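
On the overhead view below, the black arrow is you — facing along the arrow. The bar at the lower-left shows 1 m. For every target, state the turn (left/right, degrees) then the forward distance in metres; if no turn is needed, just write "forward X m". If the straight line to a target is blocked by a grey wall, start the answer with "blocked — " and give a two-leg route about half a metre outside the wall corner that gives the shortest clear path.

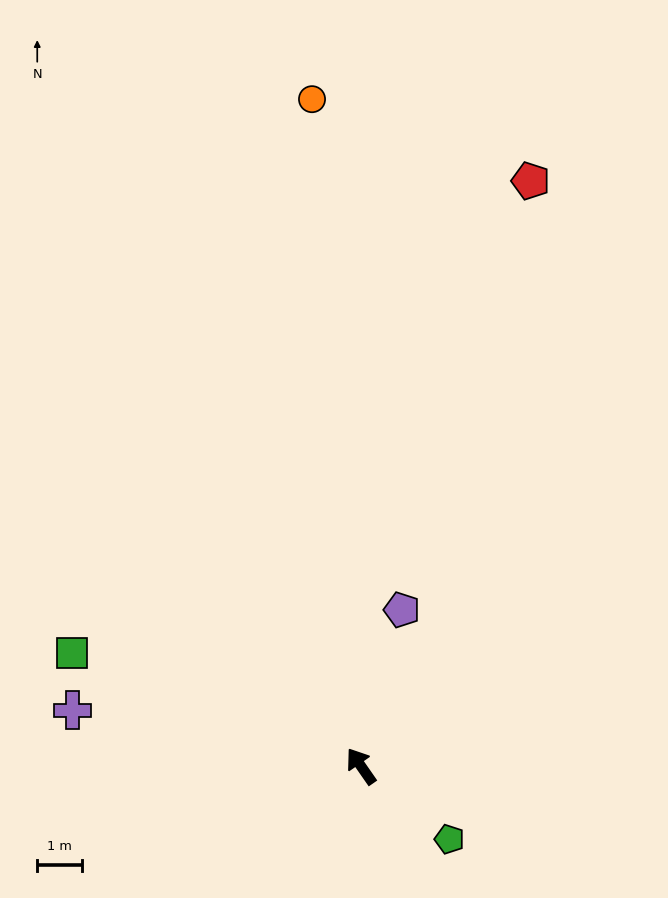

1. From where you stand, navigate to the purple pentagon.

turn right 49°, forward 3.6 m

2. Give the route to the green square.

turn left 34°, forward 6.9 m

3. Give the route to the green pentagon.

turn right 164°, forward 2.6 m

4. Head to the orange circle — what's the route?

turn right 31°, forward 14.9 m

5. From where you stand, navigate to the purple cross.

turn left 44°, forward 6.6 m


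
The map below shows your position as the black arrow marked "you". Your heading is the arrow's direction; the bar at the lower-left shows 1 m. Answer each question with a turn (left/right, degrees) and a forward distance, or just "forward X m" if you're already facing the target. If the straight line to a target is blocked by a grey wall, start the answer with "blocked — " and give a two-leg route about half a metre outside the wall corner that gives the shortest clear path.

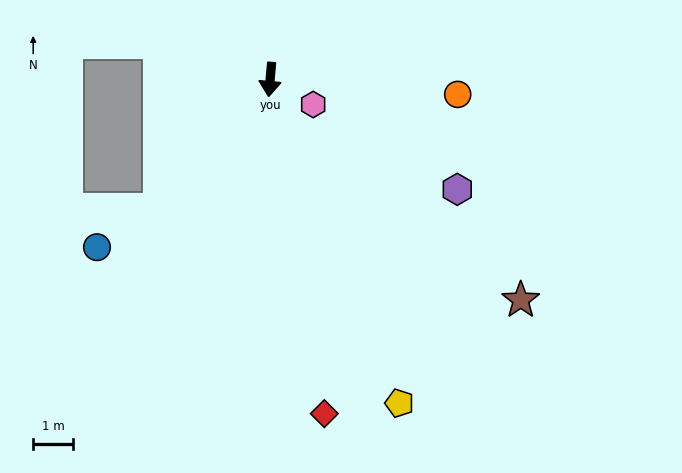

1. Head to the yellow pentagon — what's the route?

turn left 27°, forward 8.8 m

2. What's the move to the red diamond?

turn left 14°, forward 8.5 m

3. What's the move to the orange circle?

turn left 91°, forward 4.7 m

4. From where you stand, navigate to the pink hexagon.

turn left 65°, forward 1.3 m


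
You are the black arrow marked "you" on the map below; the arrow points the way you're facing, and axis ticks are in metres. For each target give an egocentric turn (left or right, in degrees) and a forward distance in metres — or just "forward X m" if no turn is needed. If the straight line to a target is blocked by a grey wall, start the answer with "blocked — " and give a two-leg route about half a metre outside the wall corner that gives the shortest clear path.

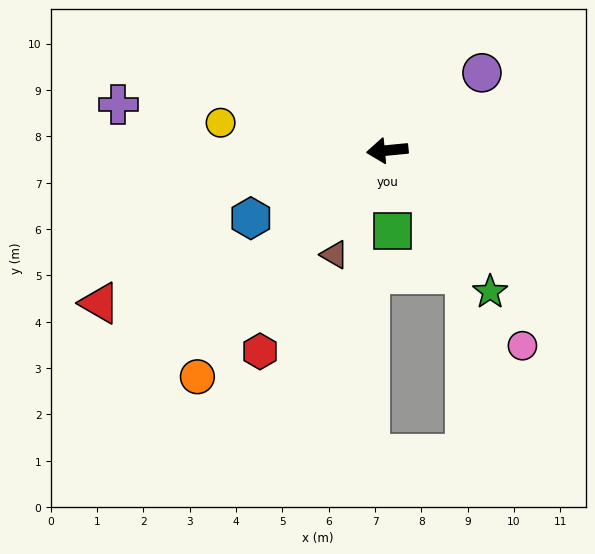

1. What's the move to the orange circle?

turn left 44°, forward 6.4 m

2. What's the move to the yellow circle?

turn right 15°, forward 3.6 m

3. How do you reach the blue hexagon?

turn left 21°, forward 3.3 m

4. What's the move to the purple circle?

turn right 146°, forward 2.6 m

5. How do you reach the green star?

turn left 120°, forward 3.8 m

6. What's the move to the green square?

turn left 88°, forward 1.7 m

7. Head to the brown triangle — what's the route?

turn left 58°, forward 2.5 m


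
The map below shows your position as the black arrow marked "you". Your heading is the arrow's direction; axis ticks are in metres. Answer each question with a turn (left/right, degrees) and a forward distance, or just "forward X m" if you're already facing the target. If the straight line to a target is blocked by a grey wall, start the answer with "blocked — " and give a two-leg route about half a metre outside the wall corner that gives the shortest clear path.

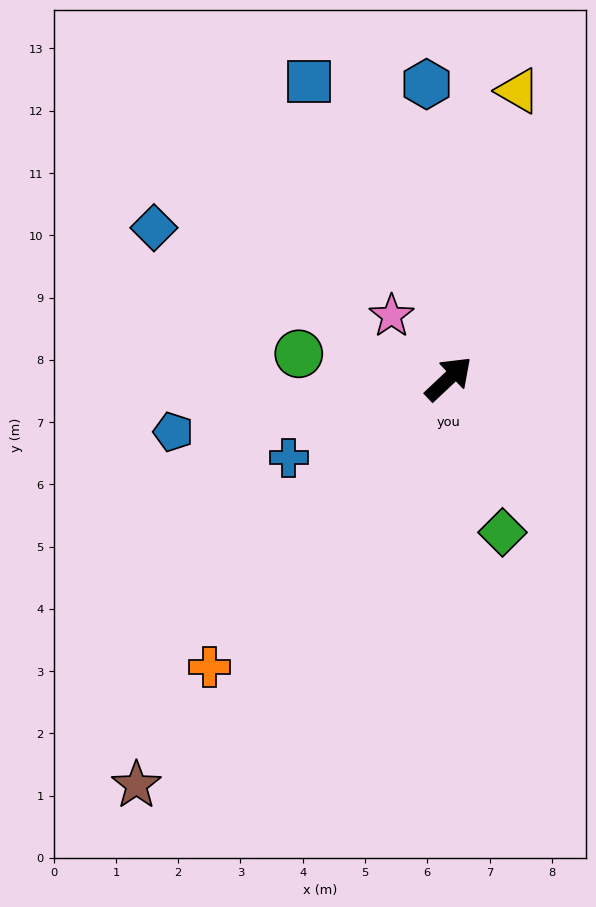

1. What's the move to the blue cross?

turn left 163°, forward 2.9 m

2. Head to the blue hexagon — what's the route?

turn left 51°, forward 4.7 m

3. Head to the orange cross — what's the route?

turn right 173°, forward 6.0 m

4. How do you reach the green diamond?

turn right 114°, forward 2.6 m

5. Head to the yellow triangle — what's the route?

turn left 33°, forward 4.8 m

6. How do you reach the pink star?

turn left 89°, forward 1.4 m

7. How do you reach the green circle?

turn left 127°, forward 2.4 m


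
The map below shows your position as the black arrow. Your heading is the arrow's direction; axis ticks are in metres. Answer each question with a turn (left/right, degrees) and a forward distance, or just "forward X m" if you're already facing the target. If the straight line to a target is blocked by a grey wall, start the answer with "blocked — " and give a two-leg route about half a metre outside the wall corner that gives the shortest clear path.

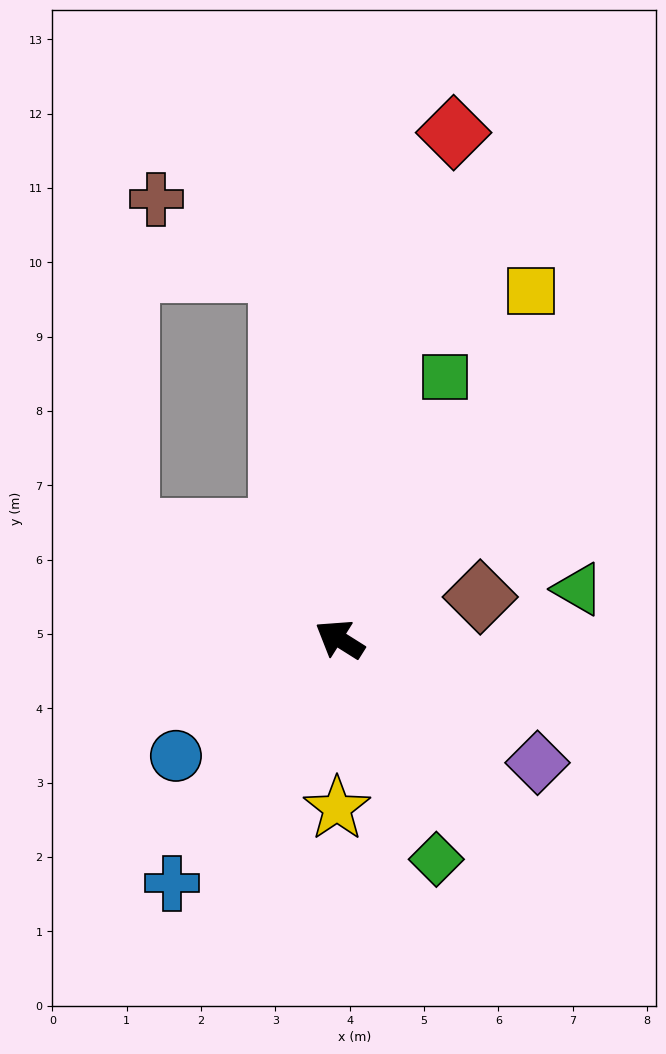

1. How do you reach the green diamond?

turn left 146°, forward 3.2 m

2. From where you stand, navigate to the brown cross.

blocked — turn right 49°, forward 5.0 m, then turn left 51°, forward 1.9 m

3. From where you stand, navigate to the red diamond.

turn right 70°, forward 7.0 m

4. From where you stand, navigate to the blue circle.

turn left 68°, forward 2.7 m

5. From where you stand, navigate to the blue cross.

turn left 88°, forward 4.0 m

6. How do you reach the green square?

turn right 80°, forward 3.8 m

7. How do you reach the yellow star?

turn left 121°, forward 2.3 m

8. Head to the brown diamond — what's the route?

turn right 131°, forward 2.0 m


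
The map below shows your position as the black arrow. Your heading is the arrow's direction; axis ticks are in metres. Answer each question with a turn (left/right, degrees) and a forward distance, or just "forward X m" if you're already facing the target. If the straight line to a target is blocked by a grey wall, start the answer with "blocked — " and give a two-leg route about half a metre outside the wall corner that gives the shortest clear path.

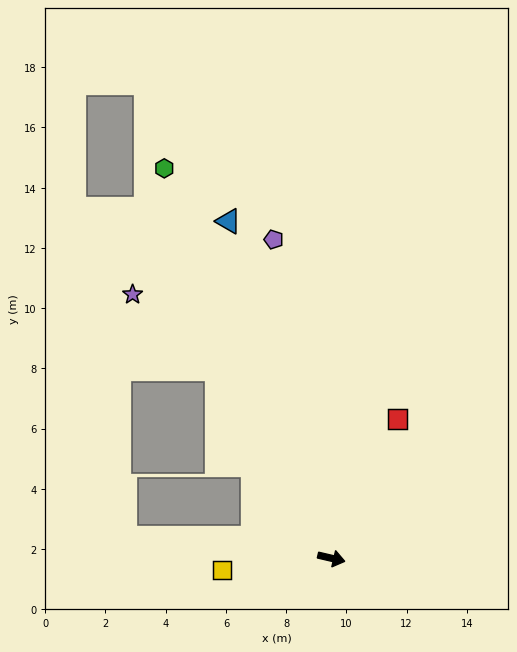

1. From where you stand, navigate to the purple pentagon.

turn left 113°, forward 10.8 m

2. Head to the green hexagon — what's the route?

turn left 126°, forward 14.1 m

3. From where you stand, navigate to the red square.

turn left 78°, forward 5.1 m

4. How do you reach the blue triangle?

turn left 120°, forward 11.7 m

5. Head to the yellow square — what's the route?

turn right 161°, forward 3.7 m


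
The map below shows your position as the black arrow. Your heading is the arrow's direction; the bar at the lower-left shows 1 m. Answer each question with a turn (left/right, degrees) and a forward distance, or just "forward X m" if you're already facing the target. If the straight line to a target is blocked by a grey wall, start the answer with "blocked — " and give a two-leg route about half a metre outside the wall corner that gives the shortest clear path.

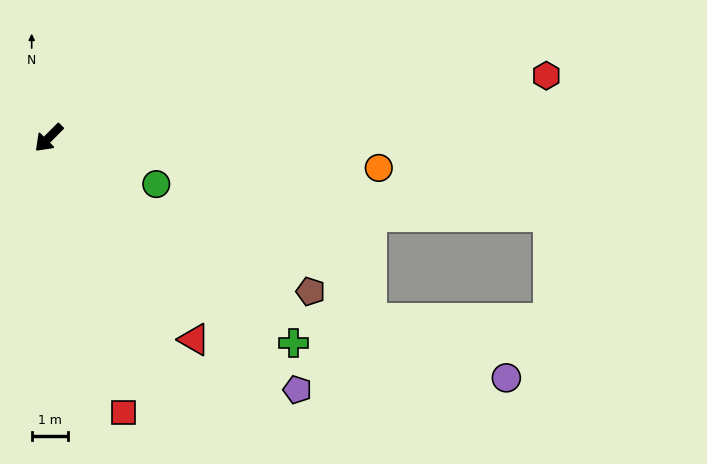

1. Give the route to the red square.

turn left 60°, forward 7.8 m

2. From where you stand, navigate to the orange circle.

turn left 130°, forward 9.1 m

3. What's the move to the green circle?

turn left 112°, forward 3.2 m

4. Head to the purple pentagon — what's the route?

turn left 90°, forward 9.7 m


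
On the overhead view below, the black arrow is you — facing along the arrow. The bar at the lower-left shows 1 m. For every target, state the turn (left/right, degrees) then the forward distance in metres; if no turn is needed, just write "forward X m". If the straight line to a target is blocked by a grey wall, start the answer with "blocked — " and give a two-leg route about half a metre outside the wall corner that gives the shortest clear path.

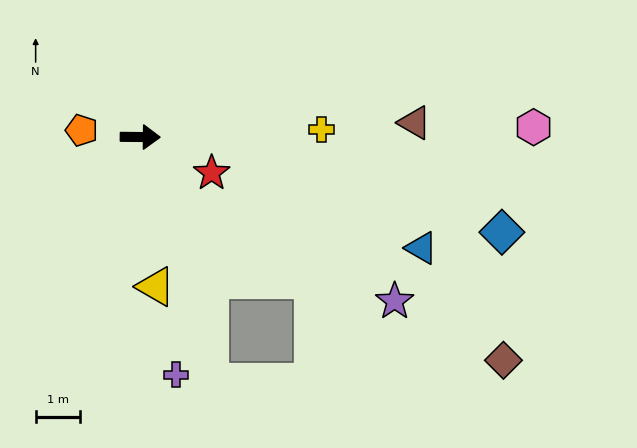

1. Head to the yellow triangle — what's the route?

turn right 84°, forward 3.4 m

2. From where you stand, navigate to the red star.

turn right 26°, forward 1.8 m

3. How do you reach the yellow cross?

turn left 3°, forward 4.1 m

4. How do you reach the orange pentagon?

turn left 174°, forward 1.3 m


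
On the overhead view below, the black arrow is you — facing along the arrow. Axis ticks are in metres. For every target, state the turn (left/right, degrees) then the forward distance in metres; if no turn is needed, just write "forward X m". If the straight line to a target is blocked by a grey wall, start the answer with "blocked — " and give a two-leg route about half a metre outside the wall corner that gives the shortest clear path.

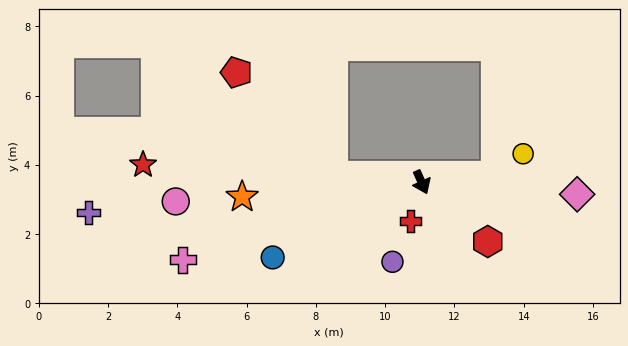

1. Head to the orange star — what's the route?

turn right 109°, forward 5.2 m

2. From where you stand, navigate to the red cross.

turn right 40°, forward 1.2 m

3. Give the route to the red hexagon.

turn left 24°, forward 2.6 m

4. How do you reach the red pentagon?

blocked — turn right 118°, forward 2.5 m, then turn right 43°, forward 4.1 m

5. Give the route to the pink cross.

turn right 96°, forward 7.2 m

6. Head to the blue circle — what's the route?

turn right 87°, forward 4.8 m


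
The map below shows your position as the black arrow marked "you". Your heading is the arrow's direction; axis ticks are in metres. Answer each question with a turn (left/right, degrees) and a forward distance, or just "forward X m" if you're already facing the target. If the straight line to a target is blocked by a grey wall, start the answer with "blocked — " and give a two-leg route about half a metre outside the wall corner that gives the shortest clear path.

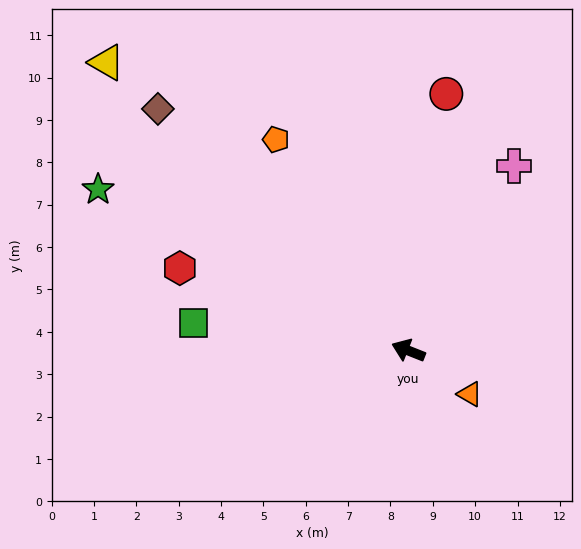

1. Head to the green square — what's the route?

turn left 14°, forward 5.1 m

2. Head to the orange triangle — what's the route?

turn left 166°, forward 1.8 m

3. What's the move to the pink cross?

turn right 98°, forward 5.0 m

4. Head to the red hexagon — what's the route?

forward 5.7 m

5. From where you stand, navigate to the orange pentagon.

turn right 36°, forward 5.9 m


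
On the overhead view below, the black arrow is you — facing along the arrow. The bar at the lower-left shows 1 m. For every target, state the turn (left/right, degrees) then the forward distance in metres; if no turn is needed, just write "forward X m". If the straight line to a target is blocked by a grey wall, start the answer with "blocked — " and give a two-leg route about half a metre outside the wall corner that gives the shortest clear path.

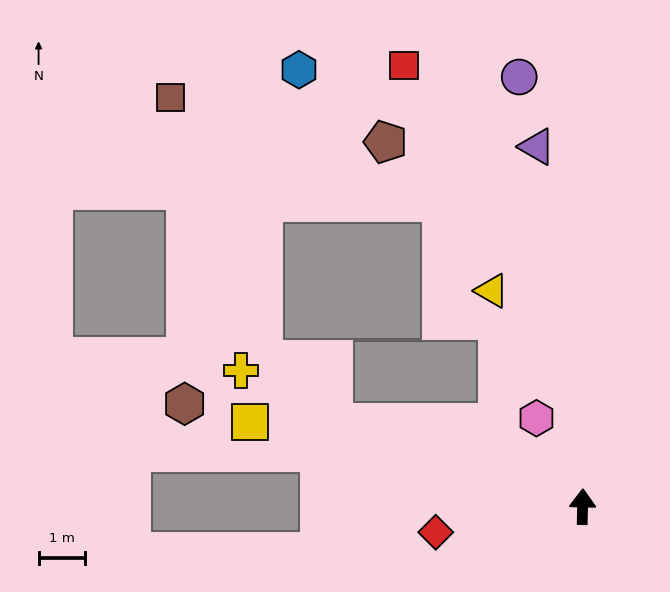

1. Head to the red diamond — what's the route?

turn left 101°, forward 3.2 m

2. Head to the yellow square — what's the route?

turn left 77°, forward 7.4 m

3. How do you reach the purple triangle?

turn left 8°, forward 7.8 m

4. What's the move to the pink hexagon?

turn left 29°, forward 2.1 m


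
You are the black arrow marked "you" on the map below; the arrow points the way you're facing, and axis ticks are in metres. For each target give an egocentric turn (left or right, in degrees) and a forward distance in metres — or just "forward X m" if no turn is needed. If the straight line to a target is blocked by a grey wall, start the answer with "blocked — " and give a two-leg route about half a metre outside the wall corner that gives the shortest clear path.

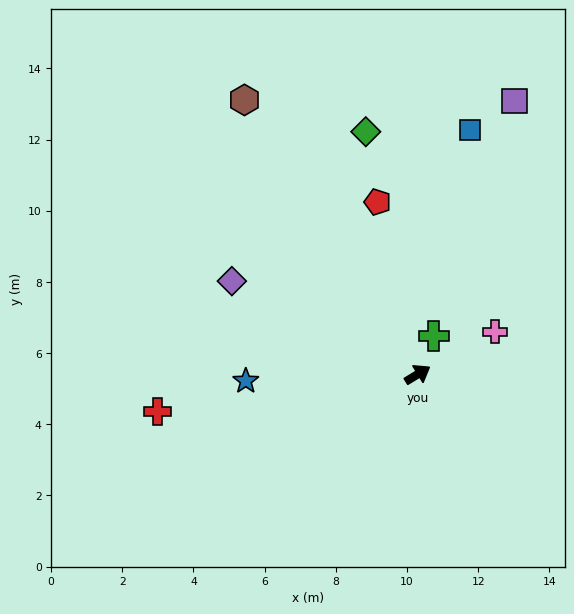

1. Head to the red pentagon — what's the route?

turn left 72°, forward 5.0 m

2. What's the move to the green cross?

turn left 36°, forward 1.2 m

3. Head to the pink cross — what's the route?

turn right 2°, forward 2.5 m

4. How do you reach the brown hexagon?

turn left 91°, forward 9.1 m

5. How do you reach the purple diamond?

turn left 122°, forward 5.8 m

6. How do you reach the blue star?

turn left 151°, forward 4.8 m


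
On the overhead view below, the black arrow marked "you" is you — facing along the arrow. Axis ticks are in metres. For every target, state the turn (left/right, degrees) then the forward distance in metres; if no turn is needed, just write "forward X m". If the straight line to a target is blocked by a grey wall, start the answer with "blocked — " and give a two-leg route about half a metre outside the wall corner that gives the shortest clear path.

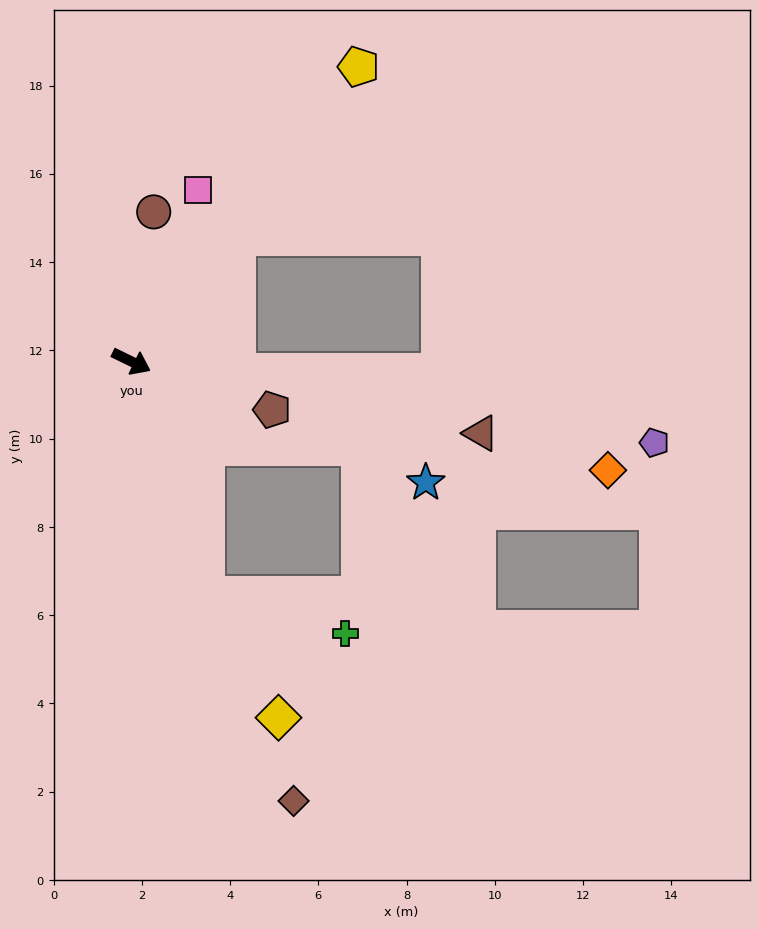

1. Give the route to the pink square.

turn left 95°, forward 4.2 m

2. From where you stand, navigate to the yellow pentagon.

turn left 78°, forward 8.4 m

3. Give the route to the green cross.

blocked — turn right 46°, forward 5.6 m, then turn left 56°, forward 3.3 m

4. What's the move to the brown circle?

turn left 108°, forward 3.4 m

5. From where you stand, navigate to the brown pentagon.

turn left 7°, forward 3.4 m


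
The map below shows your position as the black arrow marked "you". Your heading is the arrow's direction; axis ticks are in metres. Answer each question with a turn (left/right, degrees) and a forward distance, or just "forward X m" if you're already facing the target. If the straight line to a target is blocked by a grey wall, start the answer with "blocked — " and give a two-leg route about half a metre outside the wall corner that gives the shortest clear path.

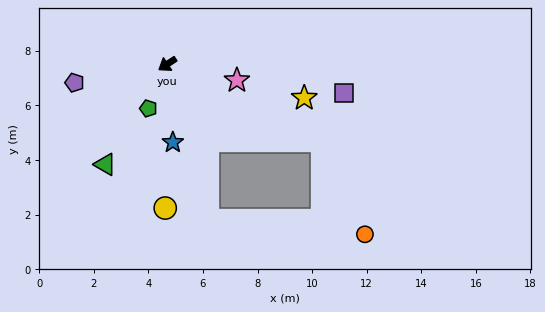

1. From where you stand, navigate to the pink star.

turn left 133°, forward 2.6 m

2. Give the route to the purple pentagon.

turn right 22°, forward 3.5 m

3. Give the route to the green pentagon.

turn left 33°, forward 1.8 m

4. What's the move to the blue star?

turn left 61°, forward 2.9 m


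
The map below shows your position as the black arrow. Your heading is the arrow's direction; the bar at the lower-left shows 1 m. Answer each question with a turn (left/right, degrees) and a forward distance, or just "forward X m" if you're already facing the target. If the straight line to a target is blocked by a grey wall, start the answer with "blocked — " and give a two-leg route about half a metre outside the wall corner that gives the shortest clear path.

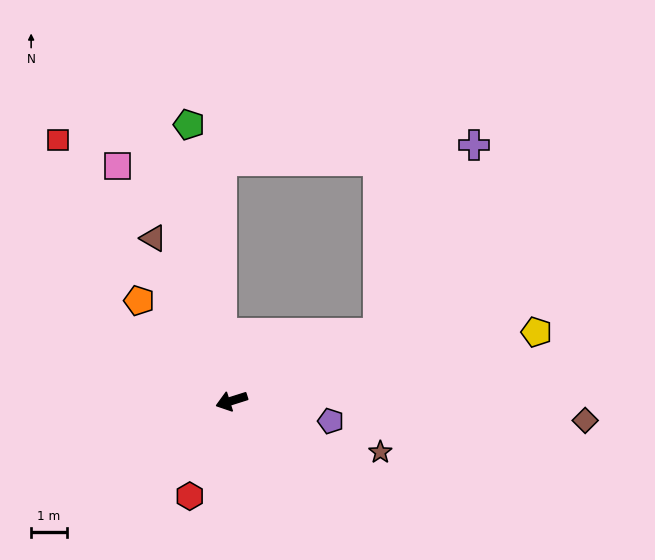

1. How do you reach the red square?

turn right 74°, forward 8.7 m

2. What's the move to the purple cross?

blocked — turn right 173°, forward 4.5 m, then turn left 38°, forward 5.9 m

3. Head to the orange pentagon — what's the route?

turn right 65°, forward 3.8 m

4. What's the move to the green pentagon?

turn right 99°, forward 7.8 m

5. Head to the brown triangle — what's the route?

turn right 82°, forward 5.0 m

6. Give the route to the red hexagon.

turn left 49°, forward 2.9 m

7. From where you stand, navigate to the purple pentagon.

turn left 151°, forward 2.8 m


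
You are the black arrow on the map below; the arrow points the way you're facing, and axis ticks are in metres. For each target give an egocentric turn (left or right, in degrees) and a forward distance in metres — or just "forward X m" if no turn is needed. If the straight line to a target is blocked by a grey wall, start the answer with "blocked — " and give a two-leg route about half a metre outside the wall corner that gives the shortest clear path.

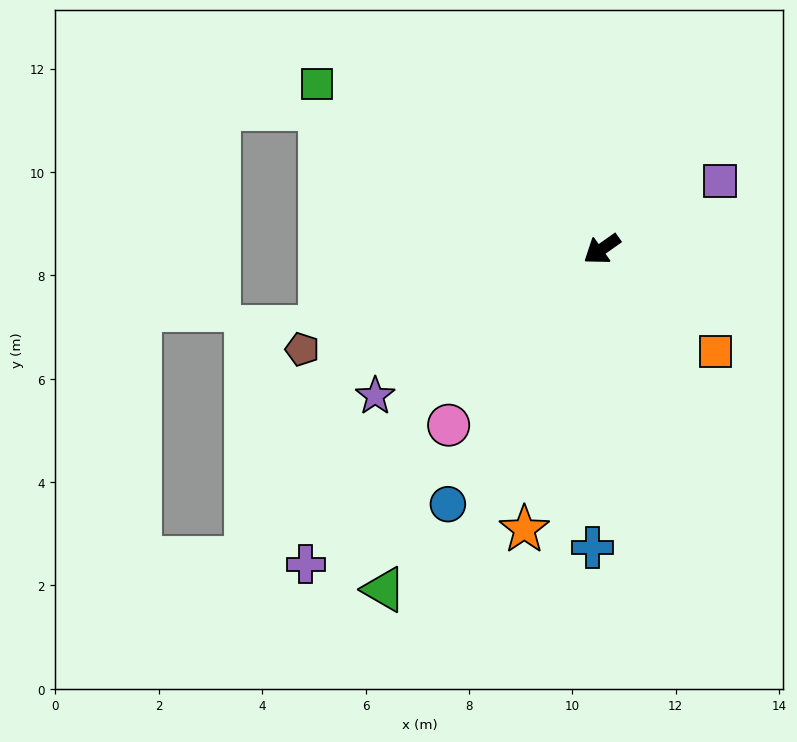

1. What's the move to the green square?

turn right 65°, forward 6.4 m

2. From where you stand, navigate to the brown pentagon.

turn right 17°, forward 6.1 m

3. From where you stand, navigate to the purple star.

turn right 2°, forward 5.2 m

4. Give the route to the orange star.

turn left 39°, forward 5.6 m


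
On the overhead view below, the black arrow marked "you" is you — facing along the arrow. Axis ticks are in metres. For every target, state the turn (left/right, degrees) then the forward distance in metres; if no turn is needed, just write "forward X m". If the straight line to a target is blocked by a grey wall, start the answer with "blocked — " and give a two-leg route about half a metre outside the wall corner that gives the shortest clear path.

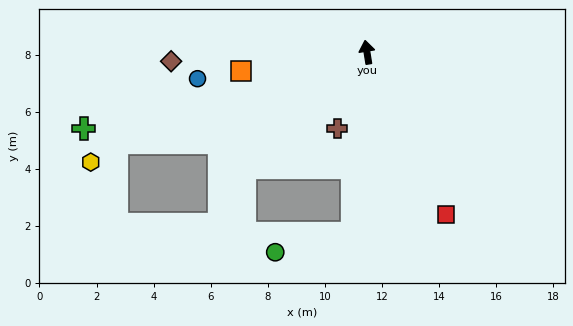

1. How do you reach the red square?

turn right 163°, forward 6.3 m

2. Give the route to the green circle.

blocked — turn left 167°, forward 6.4 m, then turn right 73°, forward 2.8 m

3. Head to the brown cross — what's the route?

turn left 150°, forward 2.9 m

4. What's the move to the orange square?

turn left 89°, forward 4.5 m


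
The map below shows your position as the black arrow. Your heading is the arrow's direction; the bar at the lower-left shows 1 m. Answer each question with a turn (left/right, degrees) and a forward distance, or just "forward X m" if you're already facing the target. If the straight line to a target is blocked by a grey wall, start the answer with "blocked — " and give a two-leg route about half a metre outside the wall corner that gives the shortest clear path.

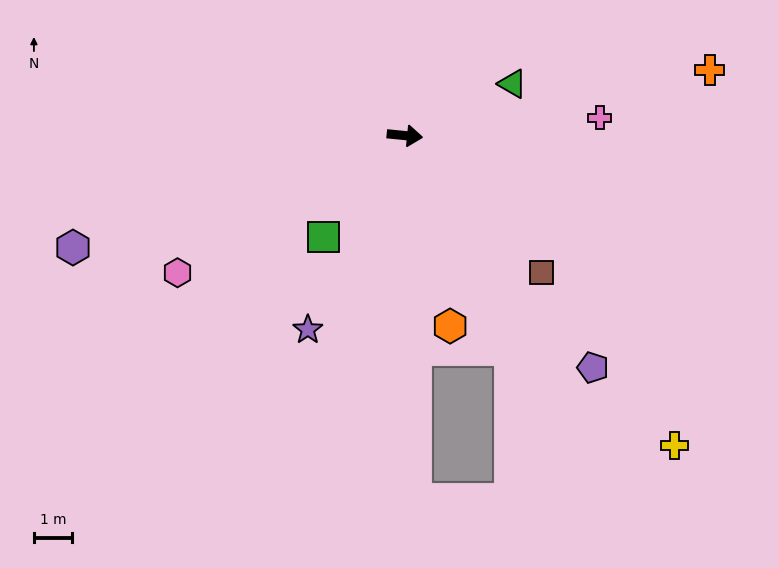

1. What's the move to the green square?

turn right 123°, forward 3.4 m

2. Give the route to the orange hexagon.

turn right 71°, forward 5.1 m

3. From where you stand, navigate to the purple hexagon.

turn right 156°, forward 9.2 m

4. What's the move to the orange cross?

turn left 18°, forward 8.2 m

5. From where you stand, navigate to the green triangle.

turn left 31°, forward 3.1 m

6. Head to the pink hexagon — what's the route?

turn right 143°, forward 7.0 m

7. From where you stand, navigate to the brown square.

turn right 39°, forward 5.1 m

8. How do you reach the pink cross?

turn left 11°, forward 5.1 m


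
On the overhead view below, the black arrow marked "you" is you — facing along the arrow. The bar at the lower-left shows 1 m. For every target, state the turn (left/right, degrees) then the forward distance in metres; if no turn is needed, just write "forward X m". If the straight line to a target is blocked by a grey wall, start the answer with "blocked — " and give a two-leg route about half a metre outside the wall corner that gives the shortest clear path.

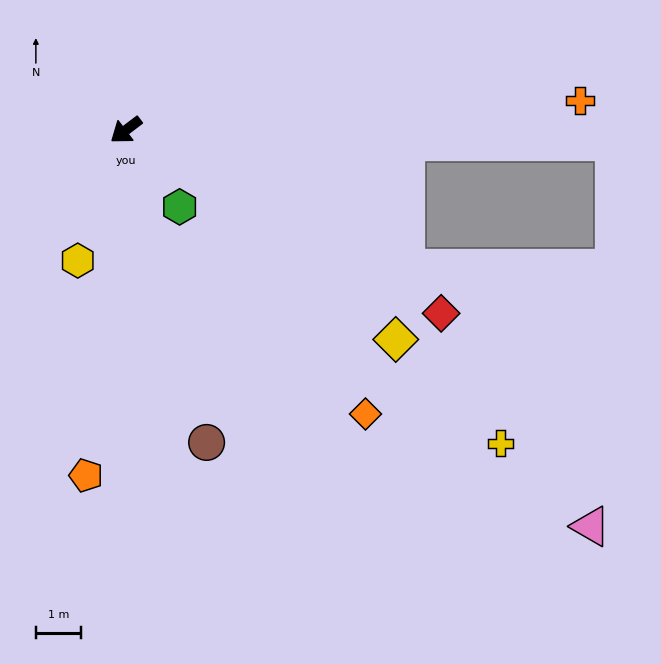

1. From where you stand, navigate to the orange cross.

turn left 147°, forward 10.1 m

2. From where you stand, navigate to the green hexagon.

turn left 88°, forward 2.1 m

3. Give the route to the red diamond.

turn left 113°, forward 8.1 m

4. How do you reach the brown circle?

turn left 67°, forward 7.2 m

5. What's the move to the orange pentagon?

turn left 46°, forward 7.7 m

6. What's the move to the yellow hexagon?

turn left 33°, forward 3.1 m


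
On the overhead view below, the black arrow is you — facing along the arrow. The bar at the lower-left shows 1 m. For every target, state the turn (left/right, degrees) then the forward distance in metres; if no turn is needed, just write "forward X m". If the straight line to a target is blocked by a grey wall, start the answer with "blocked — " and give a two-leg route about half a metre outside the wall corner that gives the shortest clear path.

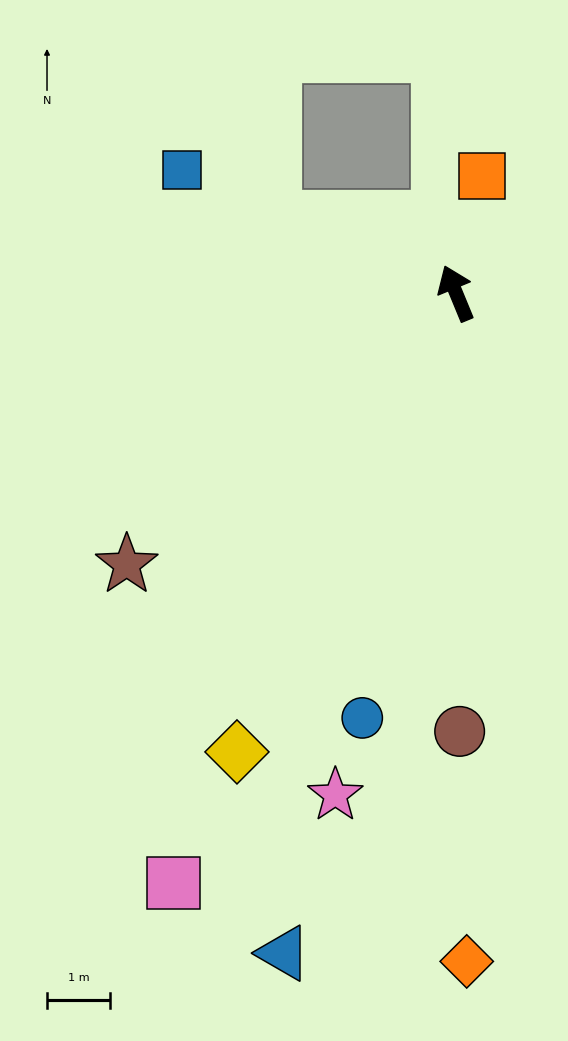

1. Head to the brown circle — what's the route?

turn left 158°, forward 6.9 m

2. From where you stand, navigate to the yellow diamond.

turn left 132°, forward 8.0 m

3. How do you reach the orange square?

turn right 35°, forward 1.9 m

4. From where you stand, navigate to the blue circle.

turn left 145°, forward 6.9 m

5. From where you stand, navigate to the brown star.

turn left 107°, forward 6.7 m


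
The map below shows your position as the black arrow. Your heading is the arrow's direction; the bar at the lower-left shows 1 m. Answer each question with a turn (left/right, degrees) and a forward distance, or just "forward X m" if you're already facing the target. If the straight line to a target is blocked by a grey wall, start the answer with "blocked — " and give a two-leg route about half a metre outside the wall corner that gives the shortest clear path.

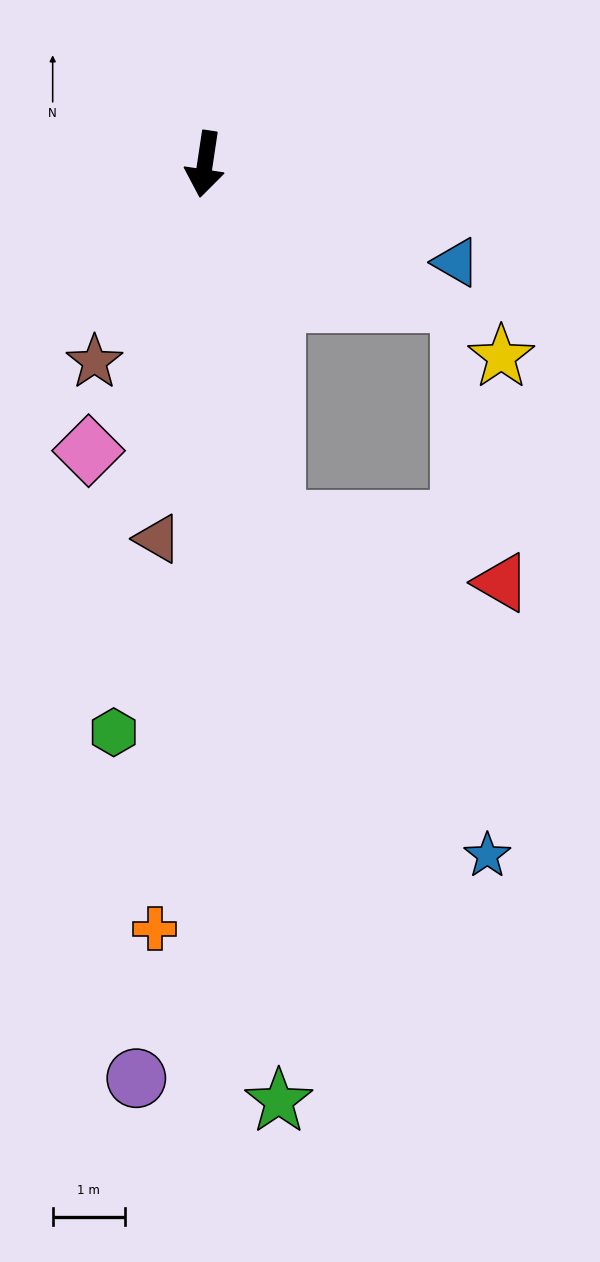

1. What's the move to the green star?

turn left 13°, forward 13.1 m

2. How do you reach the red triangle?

blocked — turn left 20°, forward 5.1 m, then turn left 63°, forward 3.3 m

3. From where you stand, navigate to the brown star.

turn right 21°, forward 3.2 m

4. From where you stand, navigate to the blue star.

blocked — turn left 20°, forward 5.1 m, then turn left 21°, forward 5.5 m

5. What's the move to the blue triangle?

turn left 77°, forward 3.8 m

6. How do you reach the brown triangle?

forward 5.3 m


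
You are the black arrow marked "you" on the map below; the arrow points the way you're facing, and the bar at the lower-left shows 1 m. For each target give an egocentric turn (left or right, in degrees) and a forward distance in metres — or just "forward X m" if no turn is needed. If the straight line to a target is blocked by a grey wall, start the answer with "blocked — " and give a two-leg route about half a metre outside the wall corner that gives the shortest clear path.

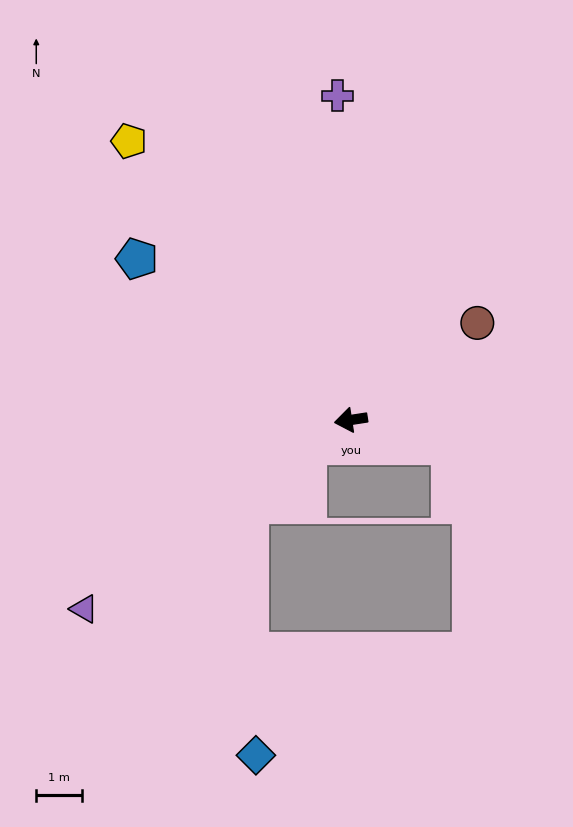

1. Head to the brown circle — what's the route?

turn right 151°, forward 3.5 m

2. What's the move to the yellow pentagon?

turn right 60°, forward 7.9 m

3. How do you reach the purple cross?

turn right 96°, forward 7.2 m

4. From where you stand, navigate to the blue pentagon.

turn right 46°, forward 5.9 m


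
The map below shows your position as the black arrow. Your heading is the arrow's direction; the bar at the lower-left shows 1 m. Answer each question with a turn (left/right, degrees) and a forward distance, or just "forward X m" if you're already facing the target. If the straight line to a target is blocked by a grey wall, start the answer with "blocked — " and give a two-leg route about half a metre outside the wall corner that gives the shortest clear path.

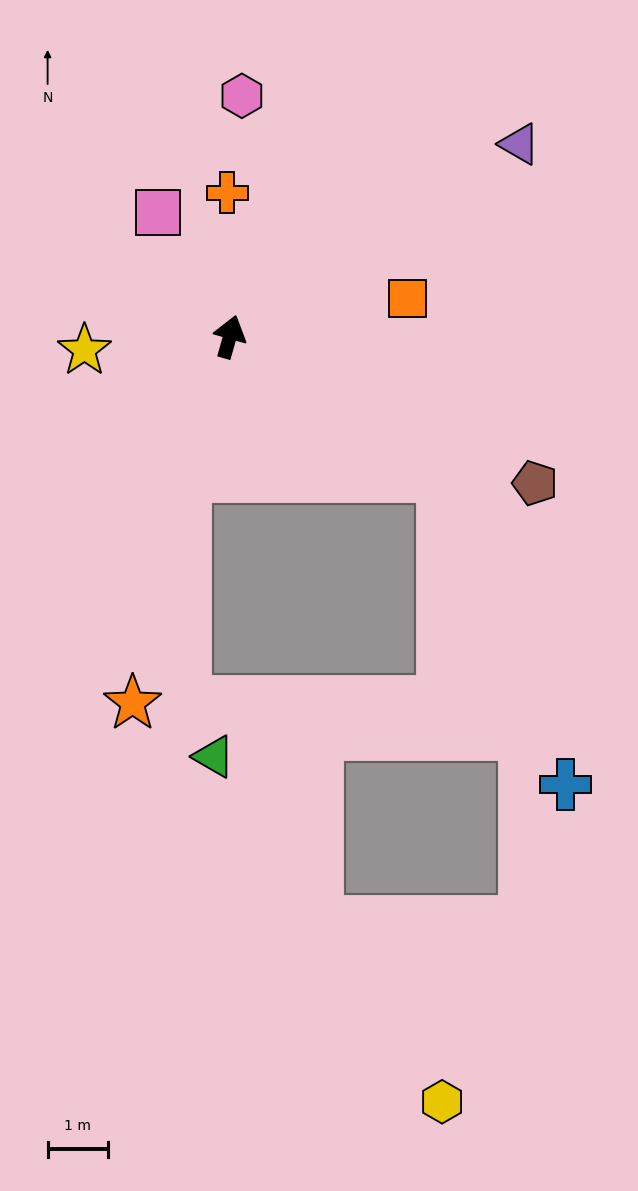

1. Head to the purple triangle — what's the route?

turn right 41°, forward 5.7 m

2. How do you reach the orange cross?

turn left 17°, forward 2.4 m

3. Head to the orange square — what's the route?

turn right 62°, forward 3.0 m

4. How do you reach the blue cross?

blocked — turn right 108°, forward 4.2 m, then turn right 34°, forward 5.5 m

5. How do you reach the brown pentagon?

turn right 100°, forward 5.6 m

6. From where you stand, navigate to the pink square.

turn left 46°, forward 2.4 m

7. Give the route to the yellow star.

turn left 111°, forward 2.4 m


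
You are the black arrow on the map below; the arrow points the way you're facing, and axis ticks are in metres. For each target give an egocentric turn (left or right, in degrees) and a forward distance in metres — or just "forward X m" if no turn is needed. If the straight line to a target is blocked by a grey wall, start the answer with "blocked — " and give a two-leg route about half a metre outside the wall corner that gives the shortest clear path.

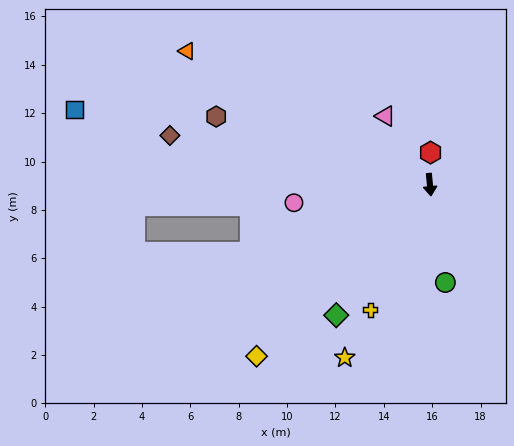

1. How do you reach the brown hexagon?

turn right 113°, forward 9.3 m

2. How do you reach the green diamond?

turn right 41°, forward 6.6 m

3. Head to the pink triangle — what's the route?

turn right 152°, forward 3.4 m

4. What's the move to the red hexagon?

turn left 174°, forward 1.3 m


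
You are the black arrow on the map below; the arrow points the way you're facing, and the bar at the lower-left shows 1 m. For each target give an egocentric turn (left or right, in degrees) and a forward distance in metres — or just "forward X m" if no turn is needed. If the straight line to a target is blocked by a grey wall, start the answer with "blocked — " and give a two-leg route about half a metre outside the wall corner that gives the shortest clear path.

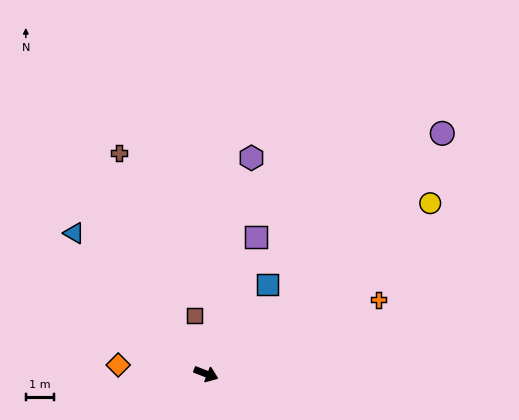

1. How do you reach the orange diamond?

turn right 164°, forward 3.1 m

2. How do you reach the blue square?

turn left 77°, forward 3.9 m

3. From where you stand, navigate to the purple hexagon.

turn left 99°, forward 7.9 m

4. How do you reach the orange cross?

turn left 44°, forward 6.7 m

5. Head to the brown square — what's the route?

turn left 123°, forward 2.1 m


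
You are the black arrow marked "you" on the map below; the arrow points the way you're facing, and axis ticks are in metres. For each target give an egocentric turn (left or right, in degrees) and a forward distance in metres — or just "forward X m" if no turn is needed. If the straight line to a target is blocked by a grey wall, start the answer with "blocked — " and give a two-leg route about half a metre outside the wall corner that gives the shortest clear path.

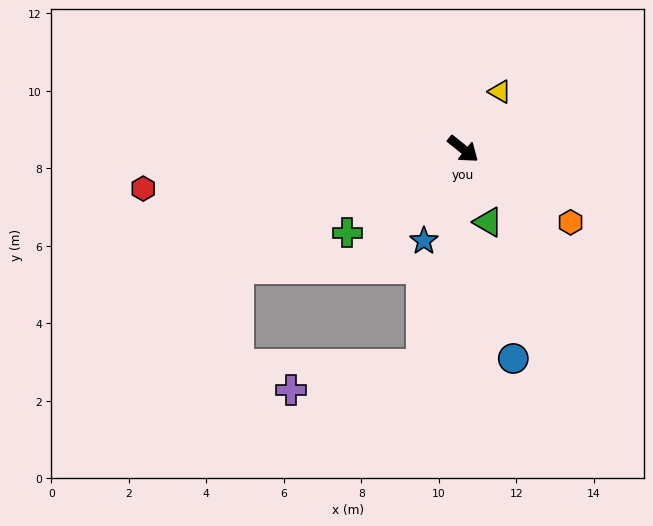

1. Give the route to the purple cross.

blocked — turn right 62°, forward 5.7 m, then turn right 68°, forward 3.4 m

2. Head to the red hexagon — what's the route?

turn right 134°, forward 8.3 m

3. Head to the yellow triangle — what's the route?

turn left 96°, forward 1.8 m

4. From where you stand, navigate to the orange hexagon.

turn left 5°, forward 3.4 m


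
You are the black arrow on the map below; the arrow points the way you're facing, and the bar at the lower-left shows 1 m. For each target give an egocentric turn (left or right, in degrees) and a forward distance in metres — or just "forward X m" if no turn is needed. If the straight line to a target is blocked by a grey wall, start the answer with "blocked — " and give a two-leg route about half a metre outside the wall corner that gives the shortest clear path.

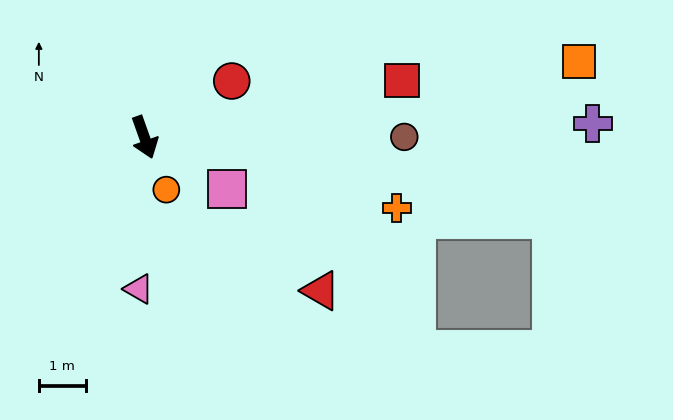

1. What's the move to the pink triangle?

turn right 22°, forward 3.2 m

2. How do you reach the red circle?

turn left 103°, forward 2.2 m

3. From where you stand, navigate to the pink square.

turn left 39°, forward 2.1 m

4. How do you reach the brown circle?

turn left 71°, forward 5.5 m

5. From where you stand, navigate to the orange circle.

turn left 3°, forward 1.2 m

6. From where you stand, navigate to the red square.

turn left 83°, forward 5.6 m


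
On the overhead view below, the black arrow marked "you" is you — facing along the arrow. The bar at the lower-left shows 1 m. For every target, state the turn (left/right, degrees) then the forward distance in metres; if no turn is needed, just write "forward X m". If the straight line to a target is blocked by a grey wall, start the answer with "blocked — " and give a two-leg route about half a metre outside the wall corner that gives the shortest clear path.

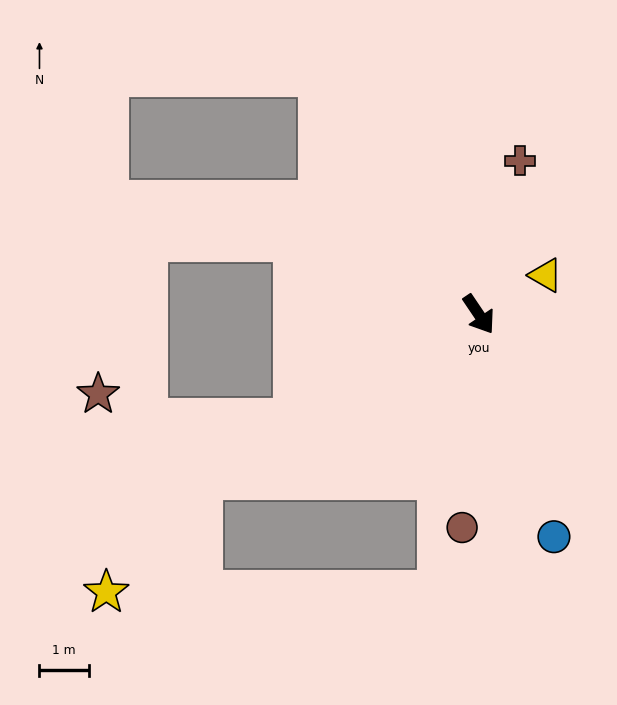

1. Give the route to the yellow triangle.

turn left 86°, forward 1.6 m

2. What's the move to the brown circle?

turn right 38°, forward 4.3 m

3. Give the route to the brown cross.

turn left 131°, forward 3.2 m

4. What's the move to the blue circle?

turn right 15°, forward 4.7 m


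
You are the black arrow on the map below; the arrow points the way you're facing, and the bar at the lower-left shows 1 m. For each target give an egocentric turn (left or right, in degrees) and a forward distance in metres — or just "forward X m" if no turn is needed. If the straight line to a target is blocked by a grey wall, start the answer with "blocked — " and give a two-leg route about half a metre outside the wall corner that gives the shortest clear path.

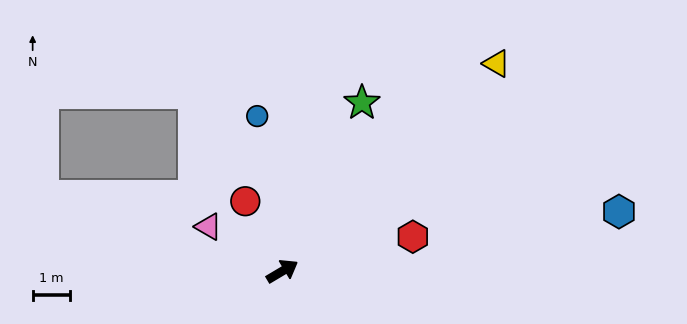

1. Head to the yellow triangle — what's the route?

turn left 13°, forward 8.0 m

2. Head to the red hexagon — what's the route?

turn right 16°, forward 3.6 m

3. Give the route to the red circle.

turn left 87°, forward 2.1 m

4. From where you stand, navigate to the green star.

turn left 34°, forward 5.0 m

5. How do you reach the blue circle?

turn left 68°, forward 4.2 m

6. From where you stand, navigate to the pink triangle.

turn left 118°, forward 2.3 m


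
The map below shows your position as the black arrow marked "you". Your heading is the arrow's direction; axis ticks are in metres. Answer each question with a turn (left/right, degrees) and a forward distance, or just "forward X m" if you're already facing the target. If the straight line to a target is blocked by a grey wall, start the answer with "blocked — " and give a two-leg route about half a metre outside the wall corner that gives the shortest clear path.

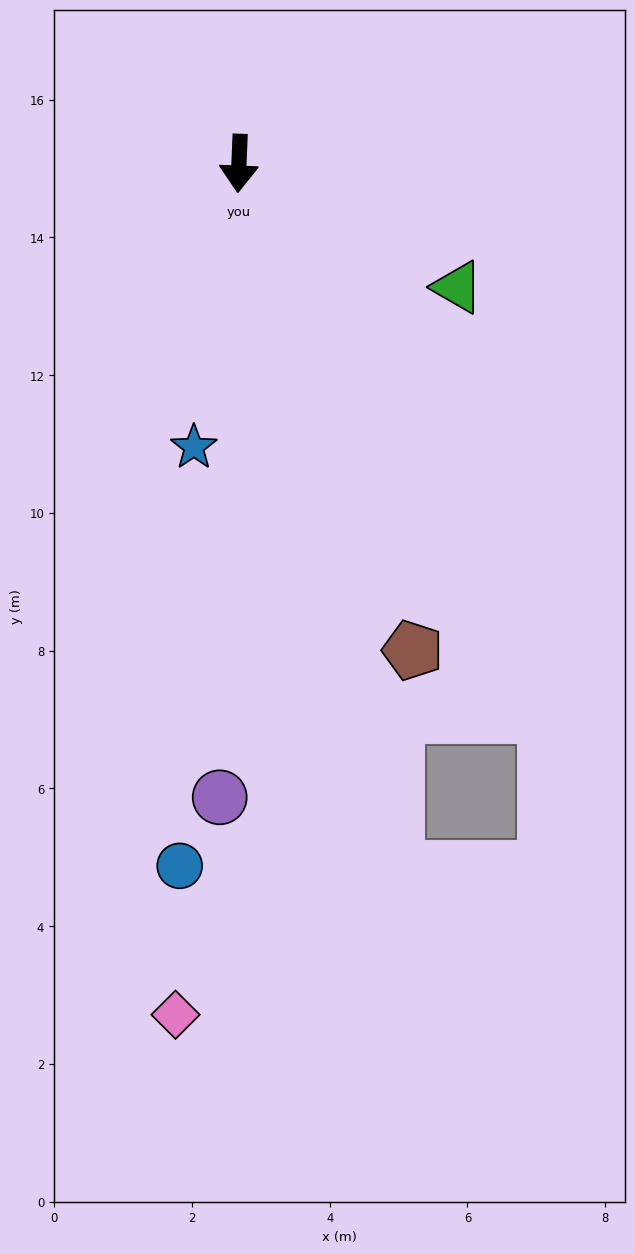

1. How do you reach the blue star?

turn right 7°, forward 4.2 m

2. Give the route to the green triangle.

turn left 63°, forward 3.6 m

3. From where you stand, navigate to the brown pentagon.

turn left 22°, forward 7.5 m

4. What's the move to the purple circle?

forward 9.2 m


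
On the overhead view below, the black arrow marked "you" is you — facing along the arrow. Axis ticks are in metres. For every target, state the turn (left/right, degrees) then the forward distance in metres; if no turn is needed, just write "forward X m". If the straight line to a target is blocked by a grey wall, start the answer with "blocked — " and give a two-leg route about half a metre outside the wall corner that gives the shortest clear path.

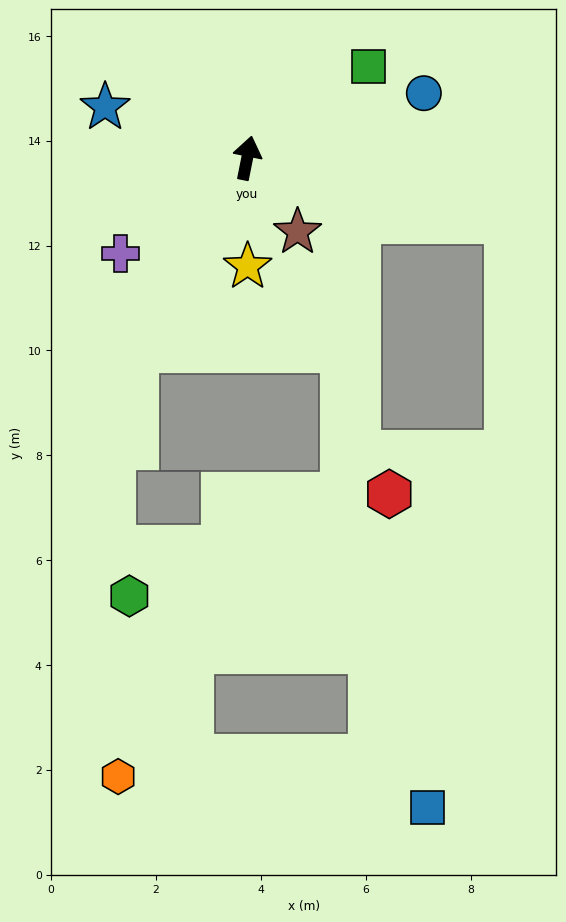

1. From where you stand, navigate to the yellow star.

turn right 168°, forward 2.1 m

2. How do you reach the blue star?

turn left 82°, forward 2.9 m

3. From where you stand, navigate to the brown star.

turn right 134°, forward 1.7 m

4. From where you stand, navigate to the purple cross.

turn left 138°, forward 3.0 m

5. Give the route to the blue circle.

turn right 59°, forward 3.6 m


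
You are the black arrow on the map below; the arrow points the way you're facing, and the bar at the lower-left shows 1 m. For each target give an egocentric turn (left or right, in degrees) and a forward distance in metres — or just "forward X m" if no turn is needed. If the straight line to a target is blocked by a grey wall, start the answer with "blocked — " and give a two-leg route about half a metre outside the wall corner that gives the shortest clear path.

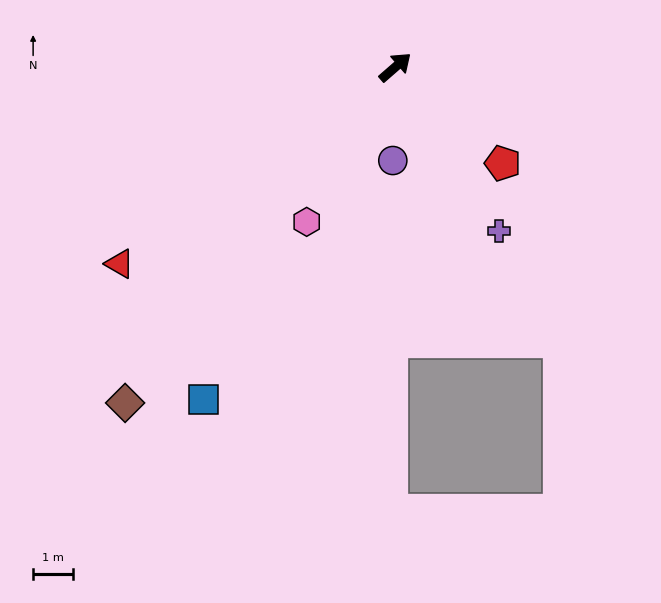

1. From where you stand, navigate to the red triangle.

turn left 174°, forward 8.4 m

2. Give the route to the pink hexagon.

turn right 161°, forward 4.4 m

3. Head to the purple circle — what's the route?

turn right 133°, forward 2.3 m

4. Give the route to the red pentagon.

turn right 83°, forward 3.6 m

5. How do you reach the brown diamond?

turn right 170°, forward 10.7 m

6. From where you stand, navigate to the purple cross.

turn right 99°, forward 4.8 m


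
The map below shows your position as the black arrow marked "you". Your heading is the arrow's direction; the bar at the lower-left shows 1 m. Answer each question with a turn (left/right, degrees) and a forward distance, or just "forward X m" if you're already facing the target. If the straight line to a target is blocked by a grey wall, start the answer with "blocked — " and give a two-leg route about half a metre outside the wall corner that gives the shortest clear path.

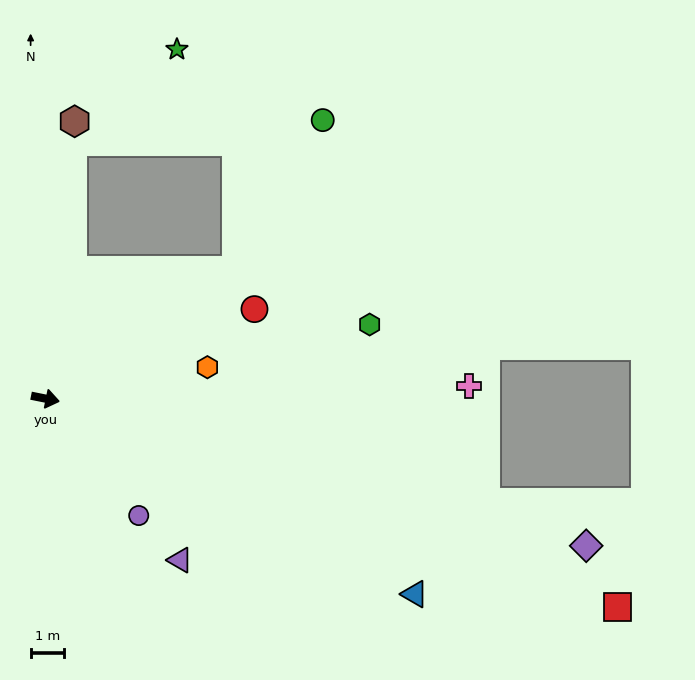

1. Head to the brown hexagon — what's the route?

turn left 95°, forward 8.3 m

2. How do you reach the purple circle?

turn right 40°, forward 4.4 m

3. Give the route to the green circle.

blocked — turn left 45°, forward 6.8 m, then turn left 26°, forward 5.1 m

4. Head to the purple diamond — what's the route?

turn right 4°, forward 16.6 m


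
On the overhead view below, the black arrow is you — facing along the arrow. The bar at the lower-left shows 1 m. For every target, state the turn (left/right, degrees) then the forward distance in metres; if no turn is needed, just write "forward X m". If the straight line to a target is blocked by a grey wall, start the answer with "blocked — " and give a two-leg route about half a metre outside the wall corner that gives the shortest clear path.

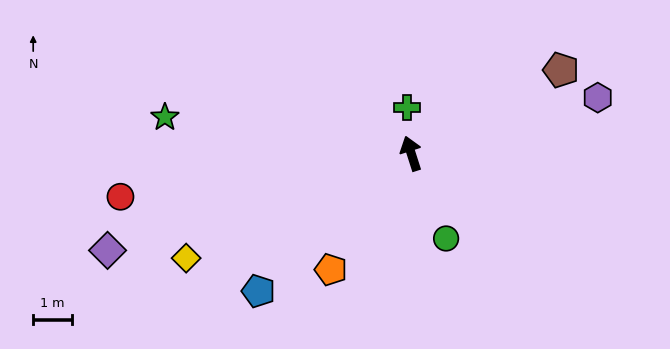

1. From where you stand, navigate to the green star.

turn left 64°, forward 6.5 m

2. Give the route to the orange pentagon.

turn left 128°, forward 3.7 m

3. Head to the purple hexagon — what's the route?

turn right 91°, forward 5.1 m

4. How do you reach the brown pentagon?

turn right 79°, forward 4.5 m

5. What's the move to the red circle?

turn left 81°, forward 7.7 m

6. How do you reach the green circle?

turn right 175°, forward 2.4 m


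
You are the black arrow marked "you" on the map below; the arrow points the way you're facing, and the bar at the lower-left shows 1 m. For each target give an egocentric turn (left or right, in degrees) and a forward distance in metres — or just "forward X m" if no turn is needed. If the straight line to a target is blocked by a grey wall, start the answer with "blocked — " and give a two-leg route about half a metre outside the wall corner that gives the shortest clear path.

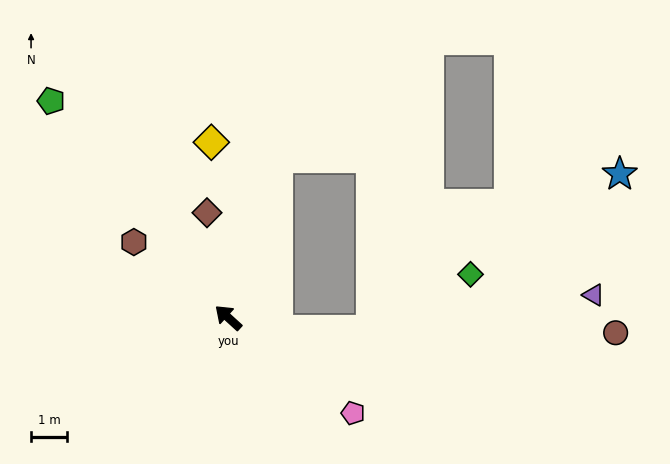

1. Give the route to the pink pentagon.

turn right 175°, forward 4.3 m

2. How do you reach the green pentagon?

turn right 8°, forward 7.7 m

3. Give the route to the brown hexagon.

turn left 4°, forward 3.3 m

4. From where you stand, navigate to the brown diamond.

turn right 36°, forward 3.0 m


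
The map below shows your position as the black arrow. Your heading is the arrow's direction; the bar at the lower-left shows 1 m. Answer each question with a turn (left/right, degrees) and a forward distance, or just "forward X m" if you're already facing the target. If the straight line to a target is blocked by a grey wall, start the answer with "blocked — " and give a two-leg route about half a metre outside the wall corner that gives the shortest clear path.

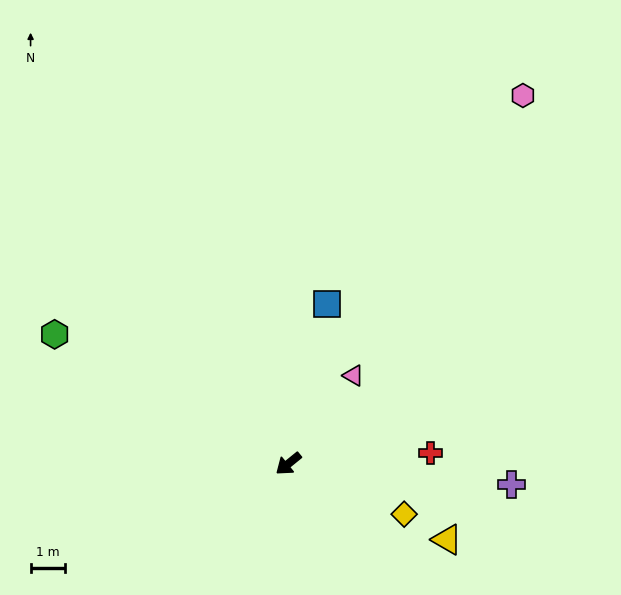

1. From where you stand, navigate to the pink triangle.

turn right 165°, forward 3.2 m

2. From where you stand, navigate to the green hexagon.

turn right 68°, forward 7.7 m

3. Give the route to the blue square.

turn right 143°, forward 4.7 m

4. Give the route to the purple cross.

turn left 136°, forward 6.5 m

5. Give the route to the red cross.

turn left 145°, forward 4.1 m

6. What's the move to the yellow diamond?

turn left 117°, forward 3.6 m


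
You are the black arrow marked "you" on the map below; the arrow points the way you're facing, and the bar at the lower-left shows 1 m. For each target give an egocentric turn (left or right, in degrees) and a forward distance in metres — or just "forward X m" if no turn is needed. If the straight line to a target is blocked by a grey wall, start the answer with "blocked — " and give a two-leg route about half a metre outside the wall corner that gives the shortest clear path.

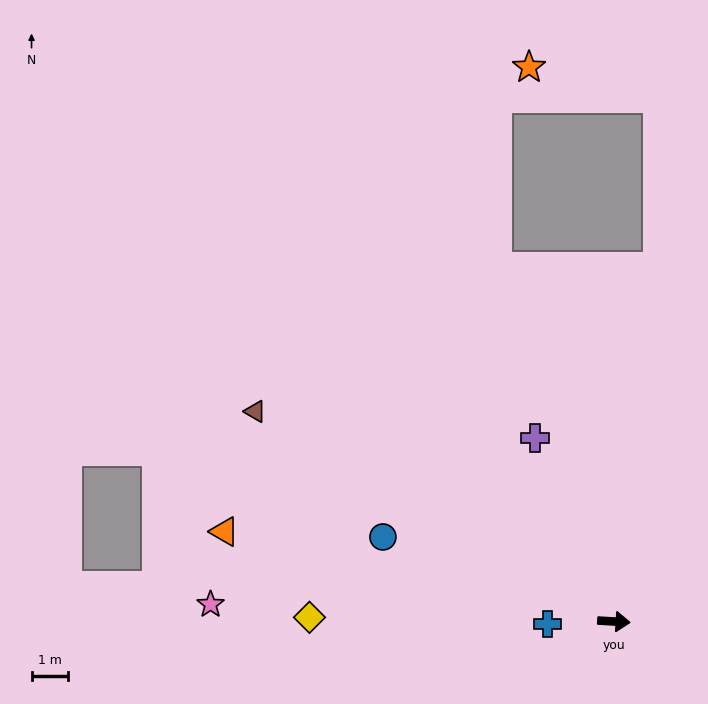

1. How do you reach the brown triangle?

turn left 153°, forward 11.5 m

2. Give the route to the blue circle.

turn left 163°, forward 6.8 m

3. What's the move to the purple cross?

turn left 117°, forward 5.5 m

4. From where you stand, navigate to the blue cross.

turn right 174°, forward 1.8 m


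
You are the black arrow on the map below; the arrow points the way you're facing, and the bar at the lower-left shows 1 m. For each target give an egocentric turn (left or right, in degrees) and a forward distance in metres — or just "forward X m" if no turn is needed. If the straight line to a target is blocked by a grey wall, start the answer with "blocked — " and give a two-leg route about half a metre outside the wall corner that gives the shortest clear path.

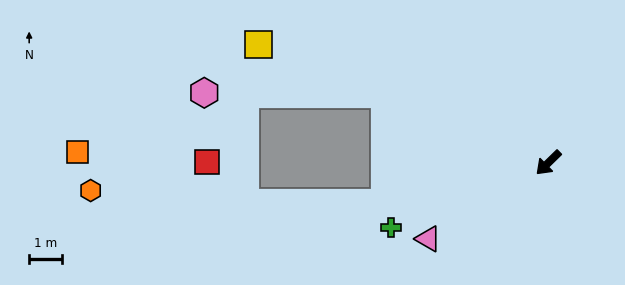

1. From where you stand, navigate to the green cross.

turn right 22°, forward 5.2 m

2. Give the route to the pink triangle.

turn right 12°, forward 4.4 m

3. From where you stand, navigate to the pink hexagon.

blocked — turn right 67°, forward 5.4 m, then turn left 22°, forward 5.5 m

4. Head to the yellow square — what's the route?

turn right 67°, forward 9.6 m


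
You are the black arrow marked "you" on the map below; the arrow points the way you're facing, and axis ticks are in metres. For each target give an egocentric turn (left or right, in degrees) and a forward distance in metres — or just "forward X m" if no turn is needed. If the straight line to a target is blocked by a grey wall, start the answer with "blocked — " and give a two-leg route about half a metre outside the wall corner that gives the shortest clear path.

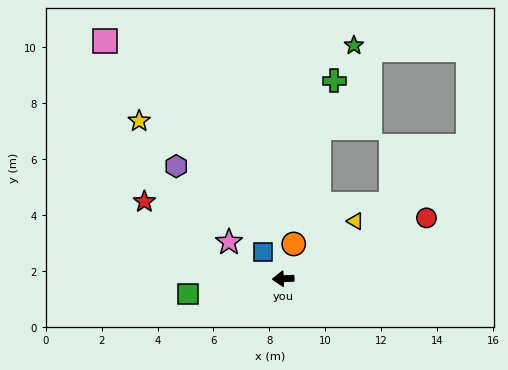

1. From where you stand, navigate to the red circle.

turn right 159°, forward 5.6 m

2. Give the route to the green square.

turn left 7°, forward 3.4 m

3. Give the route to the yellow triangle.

turn right 144°, forward 3.3 m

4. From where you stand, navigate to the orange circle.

turn right 109°, forward 1.3 m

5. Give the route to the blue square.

turn right 54°, forward 1.2 m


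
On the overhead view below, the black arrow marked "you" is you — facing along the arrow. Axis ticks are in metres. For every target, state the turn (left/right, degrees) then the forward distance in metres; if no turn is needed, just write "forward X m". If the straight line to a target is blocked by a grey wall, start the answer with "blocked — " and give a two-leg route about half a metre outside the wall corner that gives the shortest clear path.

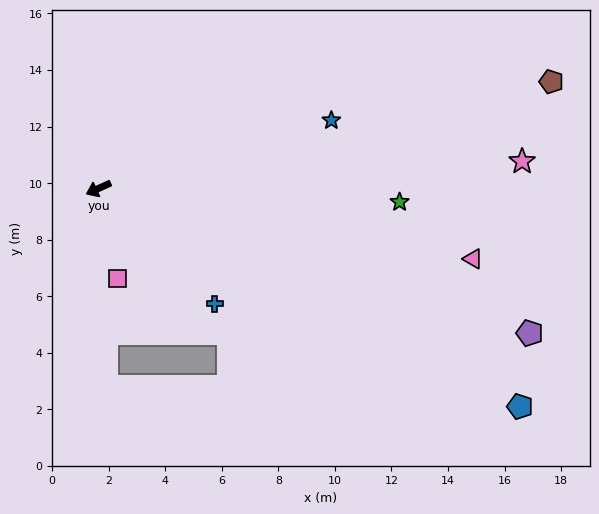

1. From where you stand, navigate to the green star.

turn left 153°, forward 10.7 m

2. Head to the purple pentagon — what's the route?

turn left 137°, forward 16.1 m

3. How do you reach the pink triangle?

turn left 145°, forward 13.5 m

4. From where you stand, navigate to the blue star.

turn left 172°, forward 8.6 m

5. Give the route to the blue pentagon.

turn left 128°, forward 16.8 m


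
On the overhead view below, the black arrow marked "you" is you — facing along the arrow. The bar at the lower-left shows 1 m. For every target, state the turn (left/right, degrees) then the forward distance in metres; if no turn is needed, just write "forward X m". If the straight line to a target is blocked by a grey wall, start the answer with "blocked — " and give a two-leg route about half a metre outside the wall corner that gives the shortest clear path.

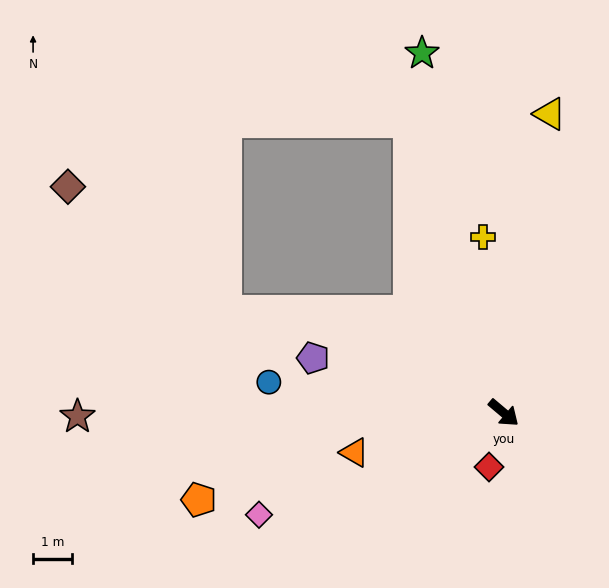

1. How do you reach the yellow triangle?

turn left 121°, forward 7.8 m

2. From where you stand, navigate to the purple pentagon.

turn right 156°, forward 5.1 m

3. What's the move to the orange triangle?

turn right 125°, forward 4.0 m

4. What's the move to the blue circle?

turn right 147°, forward 6.1 m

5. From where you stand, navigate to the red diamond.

turn right 65°, forward 1.4 m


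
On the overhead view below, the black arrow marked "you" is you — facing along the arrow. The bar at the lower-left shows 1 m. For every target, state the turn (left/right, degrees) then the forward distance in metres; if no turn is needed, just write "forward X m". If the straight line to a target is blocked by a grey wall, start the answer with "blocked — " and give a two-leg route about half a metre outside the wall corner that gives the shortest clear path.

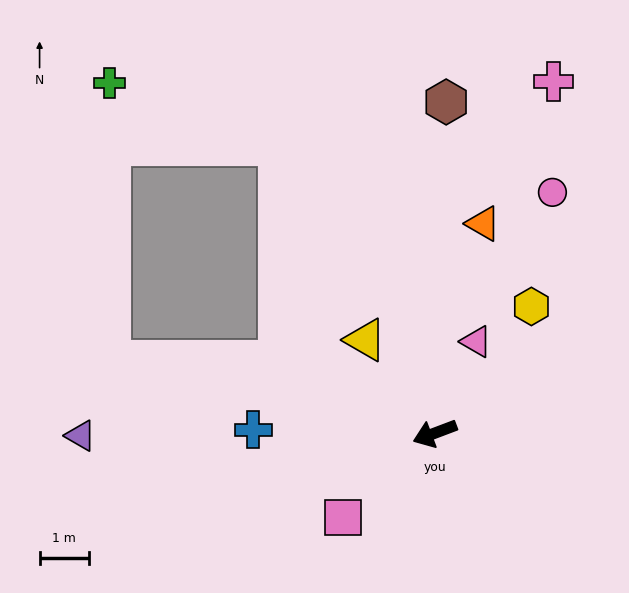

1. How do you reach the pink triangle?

turn right 135°, forward 2.0 m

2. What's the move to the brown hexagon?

turn right 113°, forward 6.7 m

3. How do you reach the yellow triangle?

turn right 74°, forward 2.3 m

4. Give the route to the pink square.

turn left 22°, forward 2.5 m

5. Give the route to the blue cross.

turn right 22°, forward 3.7 m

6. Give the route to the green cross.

blocked — turn right 33°, forward 6.7 m, then turn right 78°, forward 5.6 m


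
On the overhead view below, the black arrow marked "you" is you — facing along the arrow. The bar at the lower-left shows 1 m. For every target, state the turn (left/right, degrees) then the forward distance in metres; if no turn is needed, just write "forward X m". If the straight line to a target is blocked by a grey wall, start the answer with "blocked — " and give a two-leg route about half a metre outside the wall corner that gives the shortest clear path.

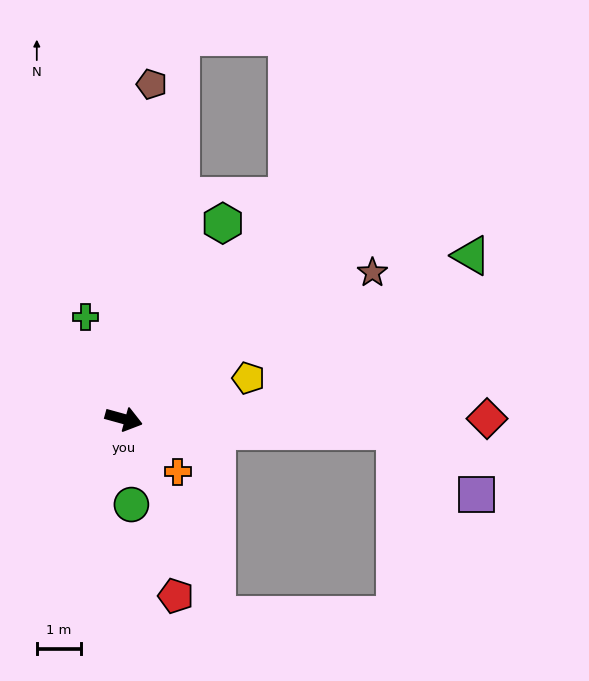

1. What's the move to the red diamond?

turn left 15°, forward 8.3 m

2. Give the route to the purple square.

blocked — turn left 13°, forward 6.2 m, then turn right 35°, forward 2.4 m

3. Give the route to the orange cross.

turn right 29°, forward 1.7 m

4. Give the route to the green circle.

turn right 69°, forward 2.0 m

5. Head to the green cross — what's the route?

turn left 126°, forward 2.5 m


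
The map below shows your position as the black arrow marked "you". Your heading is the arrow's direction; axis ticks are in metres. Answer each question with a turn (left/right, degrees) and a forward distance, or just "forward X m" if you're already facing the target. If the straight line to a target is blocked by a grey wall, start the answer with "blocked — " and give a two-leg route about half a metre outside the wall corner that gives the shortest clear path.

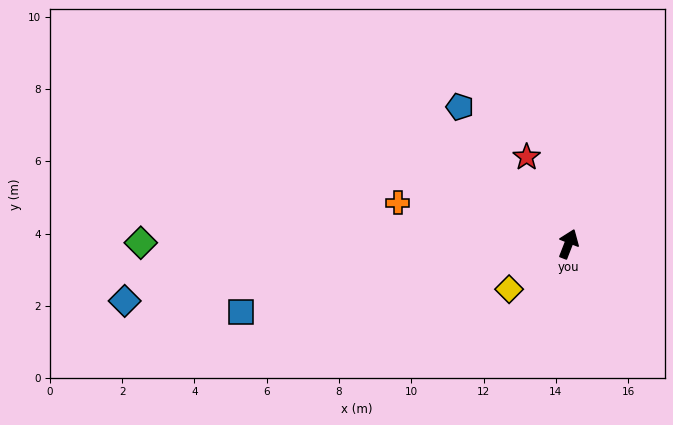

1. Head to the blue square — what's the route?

turn left 123°, forward 9.3 m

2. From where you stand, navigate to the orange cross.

turn left 98°, forward 4.9 m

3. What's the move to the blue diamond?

turn left 119°, forward 12.4 m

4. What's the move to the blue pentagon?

turn left 60°, forward 4.8 m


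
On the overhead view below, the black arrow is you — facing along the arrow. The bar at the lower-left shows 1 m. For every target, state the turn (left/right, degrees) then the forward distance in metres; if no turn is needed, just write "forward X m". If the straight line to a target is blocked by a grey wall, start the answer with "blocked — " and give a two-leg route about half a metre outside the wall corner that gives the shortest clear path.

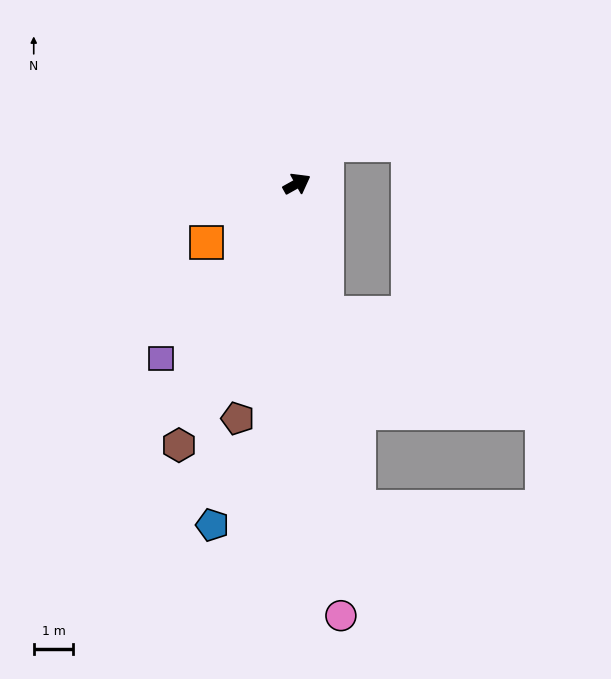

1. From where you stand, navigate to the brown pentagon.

turn right 133°, forward 6.1 m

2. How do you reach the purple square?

turn right 157°, forward 5.6 m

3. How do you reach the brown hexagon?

turn right 143°, forward 7.2 m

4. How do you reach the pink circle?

turn right 113°, forward 10.9 m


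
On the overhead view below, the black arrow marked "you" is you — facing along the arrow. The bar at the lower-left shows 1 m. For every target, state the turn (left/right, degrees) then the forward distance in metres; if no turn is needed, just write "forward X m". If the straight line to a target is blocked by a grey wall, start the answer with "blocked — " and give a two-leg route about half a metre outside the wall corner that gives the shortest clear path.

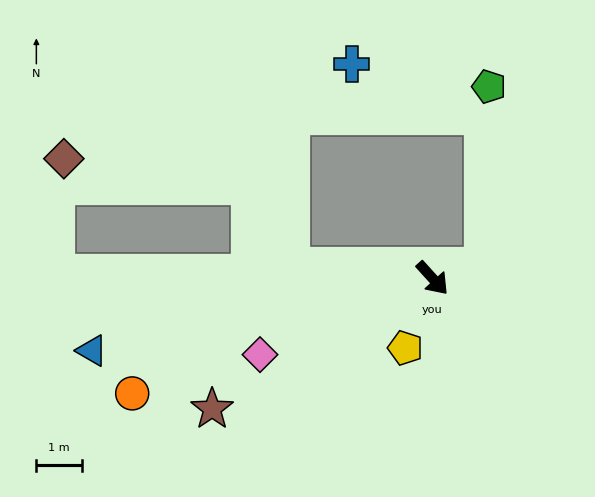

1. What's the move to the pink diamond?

turn right 108°, forward 4.1 m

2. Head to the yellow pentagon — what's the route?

turn right 63°, forward 1.6 m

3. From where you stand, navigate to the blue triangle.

turn right 120°, forward 7.6 m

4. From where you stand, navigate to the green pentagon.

blocked — turn left 61°, forward 1.1 m, then turn left 75°, forward 3.9 m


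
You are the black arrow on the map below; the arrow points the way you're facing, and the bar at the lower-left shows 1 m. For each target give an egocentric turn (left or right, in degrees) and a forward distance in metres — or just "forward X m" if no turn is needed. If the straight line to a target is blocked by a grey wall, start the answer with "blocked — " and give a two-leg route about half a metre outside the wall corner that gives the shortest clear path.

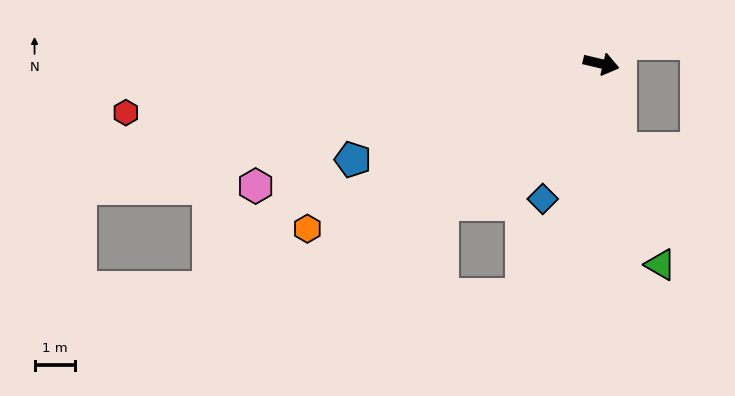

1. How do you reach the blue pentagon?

turn right 146°, forward 6.7 m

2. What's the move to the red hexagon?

turn right 161°, forward 12.0 m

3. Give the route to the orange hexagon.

turn right 137°, forward 8.4 m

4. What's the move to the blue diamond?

turn right 100°, forward 3.7 m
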